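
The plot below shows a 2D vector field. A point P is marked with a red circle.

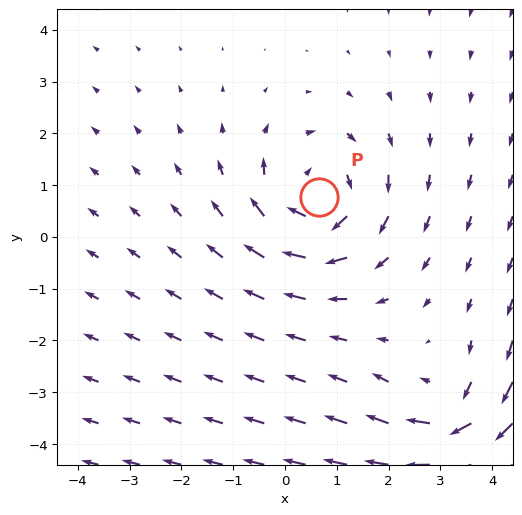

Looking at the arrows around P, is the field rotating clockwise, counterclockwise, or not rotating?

clockwise

Near P at (0.7, 0.8) the arrows circulate clockwise. The curl (z-component) there is about -4; negative curl means clockwise rotation.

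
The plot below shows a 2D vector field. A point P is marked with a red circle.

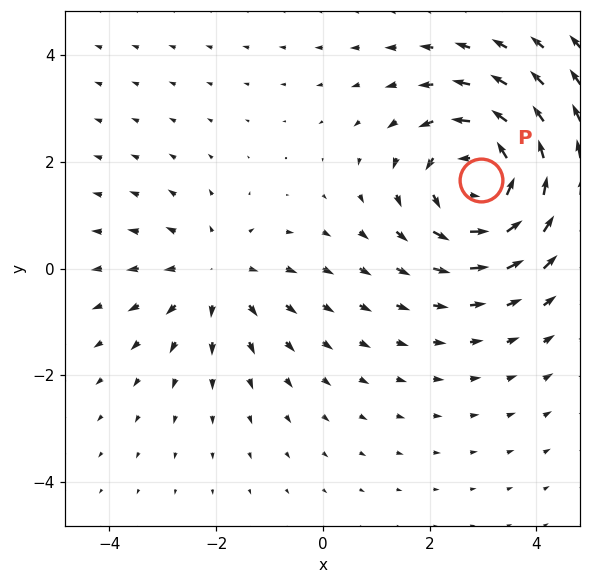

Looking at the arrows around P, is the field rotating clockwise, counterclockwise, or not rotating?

counterclockwise

Near P at (3.0, 1.7) the arrows circulate counterclockwise. The curl (z-component) there is about +4; positive curl means counterclockwise rotation.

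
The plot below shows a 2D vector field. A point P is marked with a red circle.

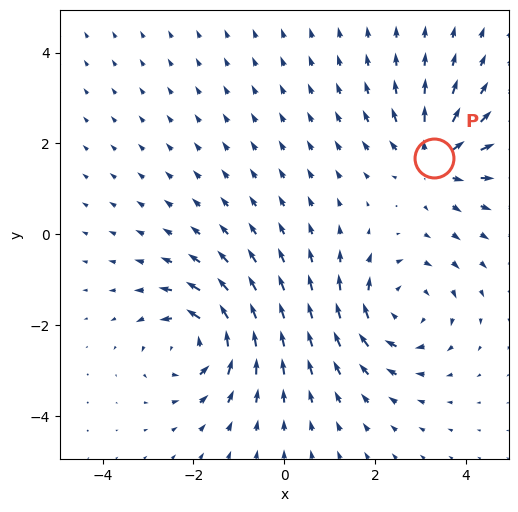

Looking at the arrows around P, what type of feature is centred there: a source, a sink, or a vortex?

source

At P (3.3, 1.7) the arrows spread outward. Divergence about +5, curl ≈0 — positive divergence with near-zero curl is a source.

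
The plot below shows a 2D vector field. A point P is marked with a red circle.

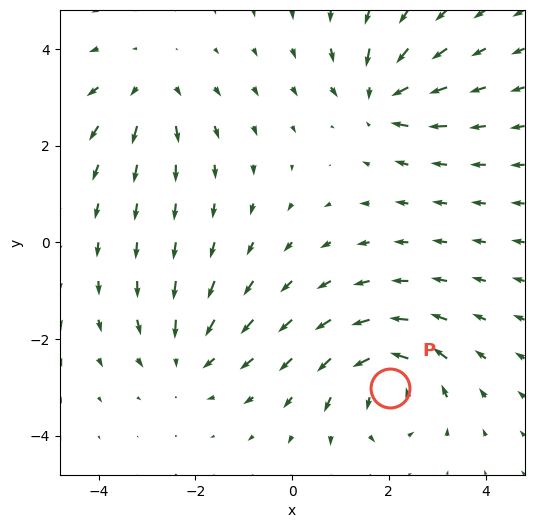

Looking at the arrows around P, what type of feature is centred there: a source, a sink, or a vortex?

vortex

At P (2.0, -3.0) the arrows circulate counterclockwise. Divergence ≈0, curl about +7 — near-zero divergence with nonzero curl is a vortex.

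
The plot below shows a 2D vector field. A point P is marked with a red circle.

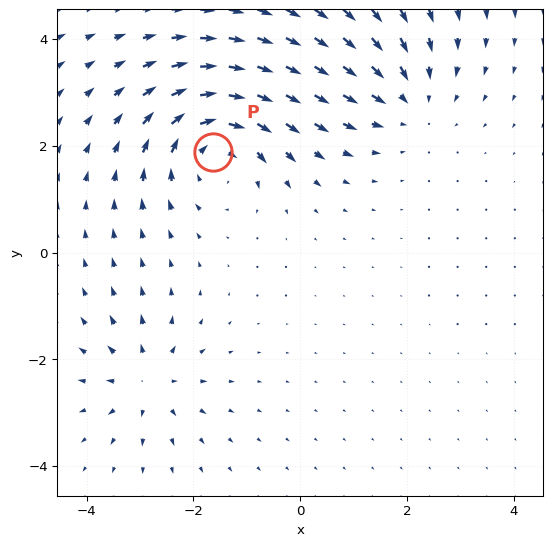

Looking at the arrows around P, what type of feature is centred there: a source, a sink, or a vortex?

At P (-1.6, 1.9) the arrows circulate clockwise. Divergence ≈0, curl about -5 — near-zero divergence with nonzero curl is a vortex.

vortex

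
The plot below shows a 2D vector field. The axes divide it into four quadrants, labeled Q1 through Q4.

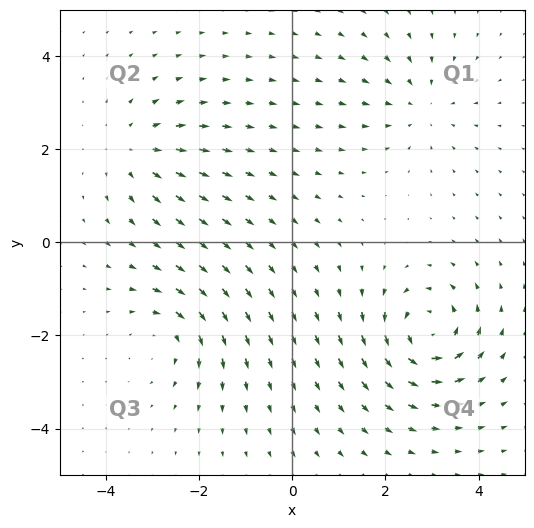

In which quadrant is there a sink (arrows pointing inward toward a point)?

Q1

The sink sits at approximately (2.8, 2.9), which lies in quadrant Q1. The divergence there is about -3, negative as expected for a sink.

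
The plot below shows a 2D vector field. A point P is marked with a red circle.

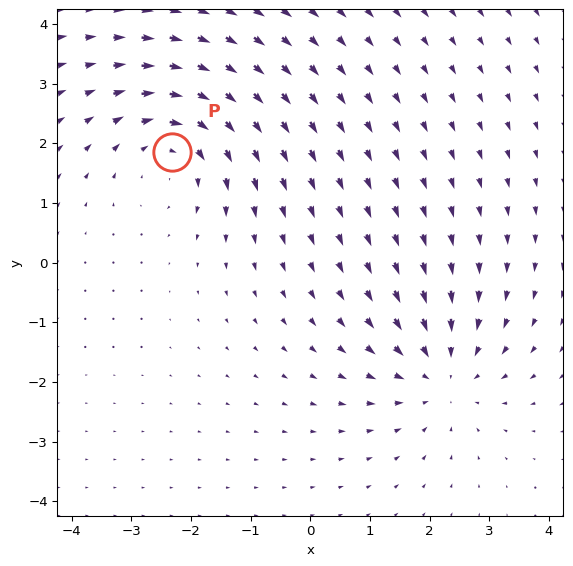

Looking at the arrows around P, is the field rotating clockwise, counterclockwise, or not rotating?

clockwise

Near P at (-2.3, 1.8) the arrows circulate clockwise. The curl (z-component) there is about -3; negative curl means clockwise rotation.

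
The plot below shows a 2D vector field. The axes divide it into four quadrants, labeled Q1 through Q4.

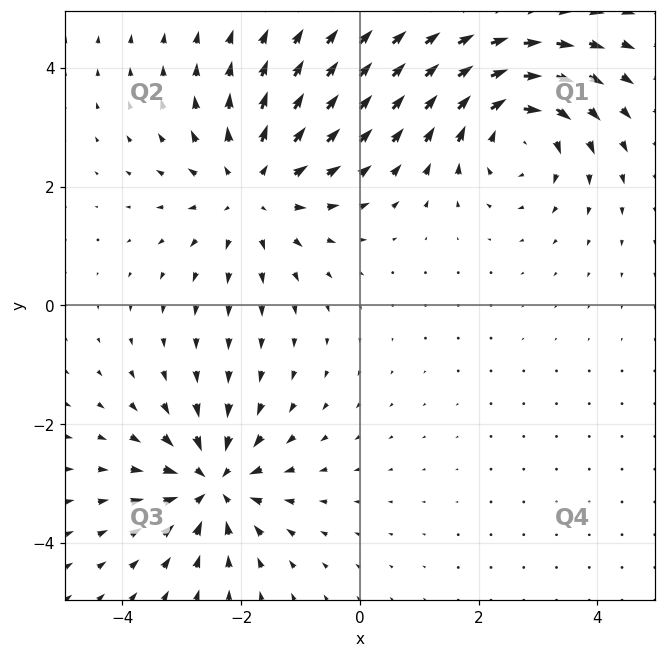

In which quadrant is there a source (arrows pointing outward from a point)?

Q2

The source sits at approximately (-1.8, 2.0), which lies in quadrant Q2. The divergence there is about +4, positive as expected for a source.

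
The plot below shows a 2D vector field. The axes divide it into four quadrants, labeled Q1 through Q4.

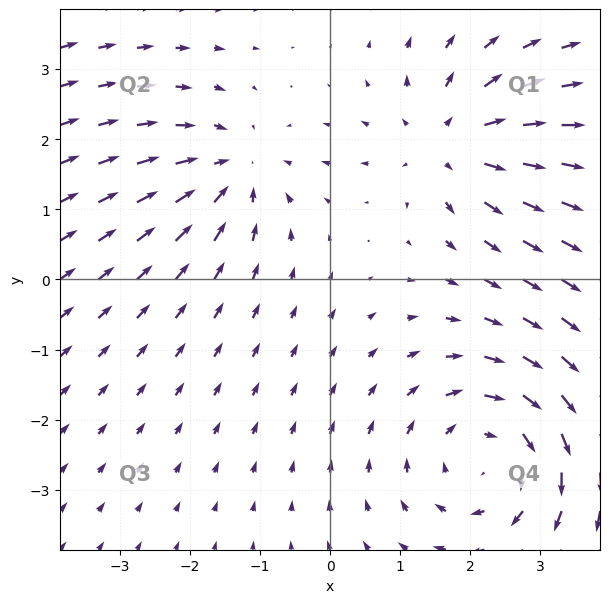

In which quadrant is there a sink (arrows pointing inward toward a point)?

The sink sits at approximately (-1.4, 1.6), which lies in quadrant Q2. The divergence there is about -3, negative as expected for a sink.

Q2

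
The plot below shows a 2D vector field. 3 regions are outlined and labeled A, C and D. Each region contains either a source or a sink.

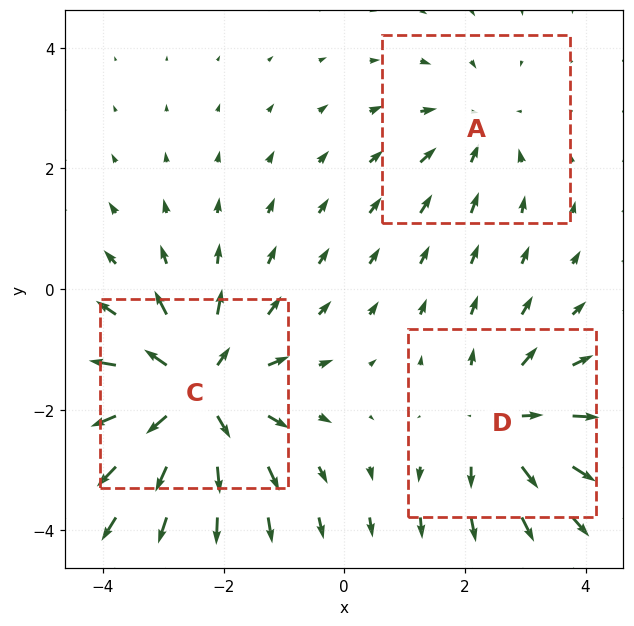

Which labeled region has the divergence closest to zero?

A

Divergence at each region's feature centre — A: about -2, C: about +5, D: about +3. Region A is closest to zero.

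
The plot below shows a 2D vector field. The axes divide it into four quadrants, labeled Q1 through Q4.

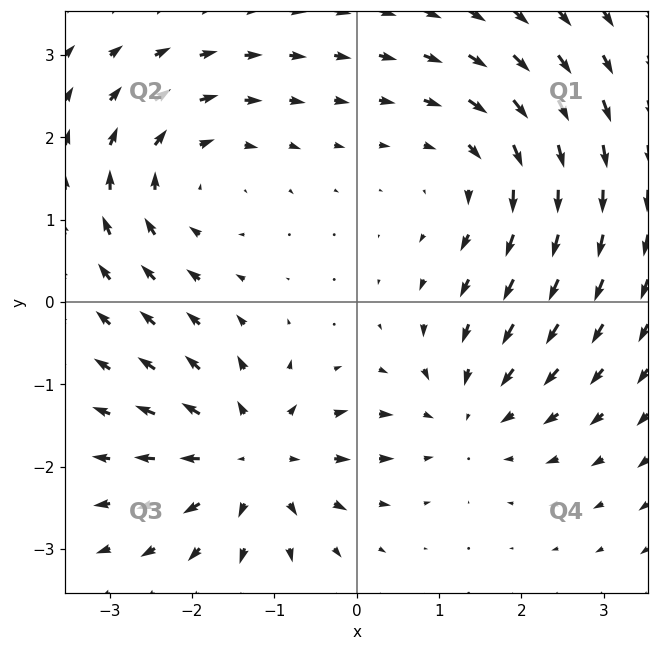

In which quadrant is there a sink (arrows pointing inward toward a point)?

Q4

The sink sits at approximately (1.3, -1.4), which lies in quadrant Q4. The divergence there is about -3, negative as expected for a sink.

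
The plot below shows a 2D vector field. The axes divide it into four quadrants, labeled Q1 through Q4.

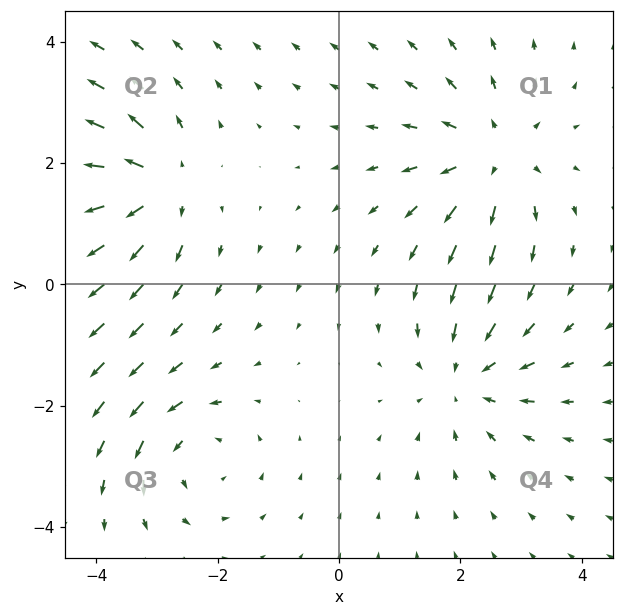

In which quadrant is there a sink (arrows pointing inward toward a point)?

Q4

The sink sits at approximately (2.1, -1.5), which lies in quadrant Q4. The divergence there is about -3, negative as expected for a sink.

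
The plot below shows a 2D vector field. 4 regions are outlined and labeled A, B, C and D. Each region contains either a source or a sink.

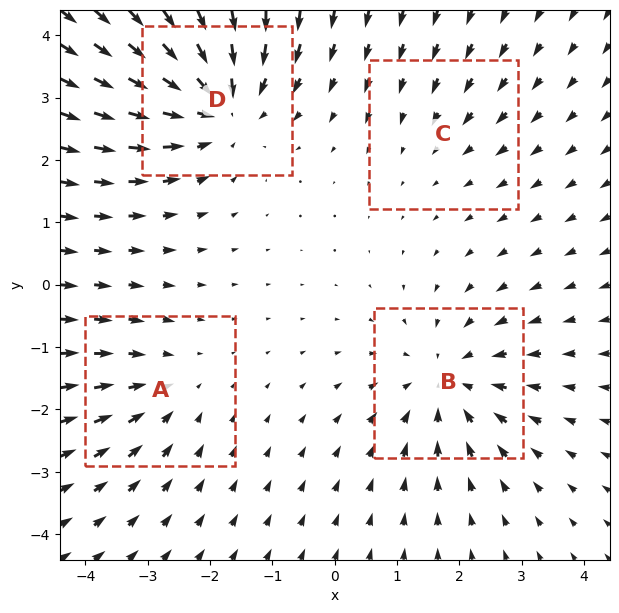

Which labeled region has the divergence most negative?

Divergence at each region's feature centre — A: about -3, B: about -4, C: about -2, D: about -6. Region D is most negative.

D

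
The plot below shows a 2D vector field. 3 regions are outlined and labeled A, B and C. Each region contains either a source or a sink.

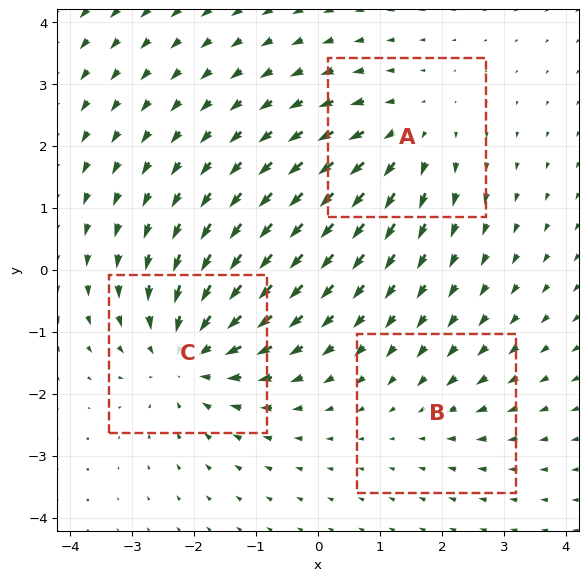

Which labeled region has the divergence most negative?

C

Divergence at each region's feature centre — A: about +3, B: about -2, C: about -4. Region C is most negative.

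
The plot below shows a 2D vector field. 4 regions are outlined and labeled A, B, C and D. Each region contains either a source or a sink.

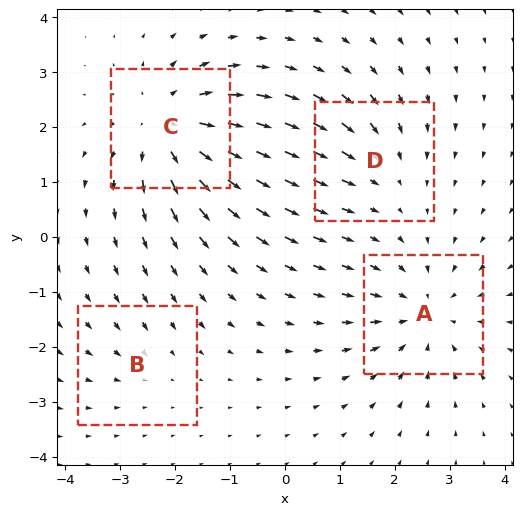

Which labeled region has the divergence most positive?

Divergence at each region's feature centre — A: about -4, B: about -2, C: about +5, D: about -3. Region C is most positive.

C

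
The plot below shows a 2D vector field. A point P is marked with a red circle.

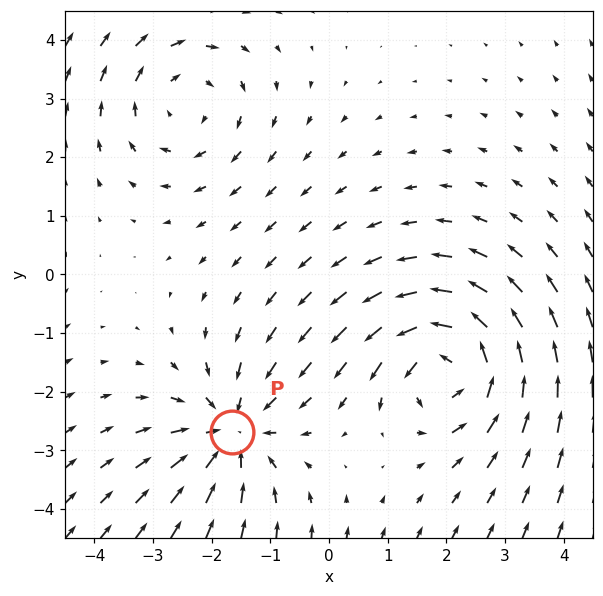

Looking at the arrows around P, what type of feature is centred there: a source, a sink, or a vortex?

At P (-1.7, -2.7) the arrows converge inward. Divergence about -4, curl ≈0 — negative divergence with near-zero curl is a sink.

sink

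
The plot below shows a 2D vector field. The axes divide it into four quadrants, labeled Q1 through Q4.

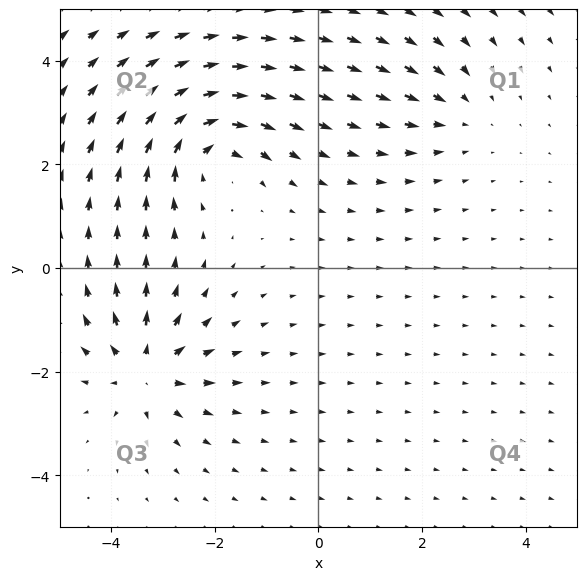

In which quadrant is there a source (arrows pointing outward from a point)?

Q3

The source sits at approximately (-3.3, -2.0), which lies in quadrant Q3. The divergence there is about +5, positive as expected for a source.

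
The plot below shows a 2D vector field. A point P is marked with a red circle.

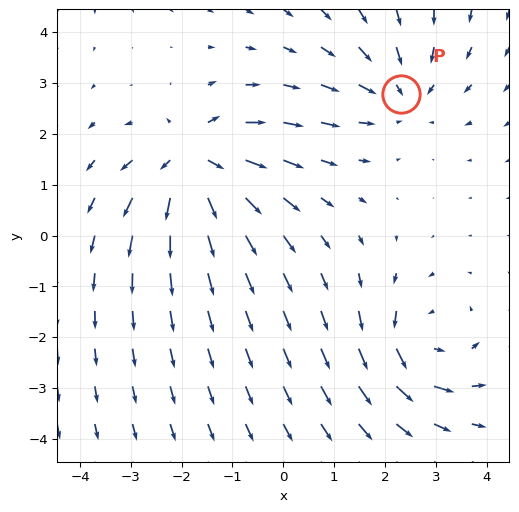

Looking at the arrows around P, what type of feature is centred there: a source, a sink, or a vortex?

sink

At P (2.3, 2.8) the arrows converge inward. Divergence about -3, curl ≈0 — negative divergence with near-zero curl is a sink.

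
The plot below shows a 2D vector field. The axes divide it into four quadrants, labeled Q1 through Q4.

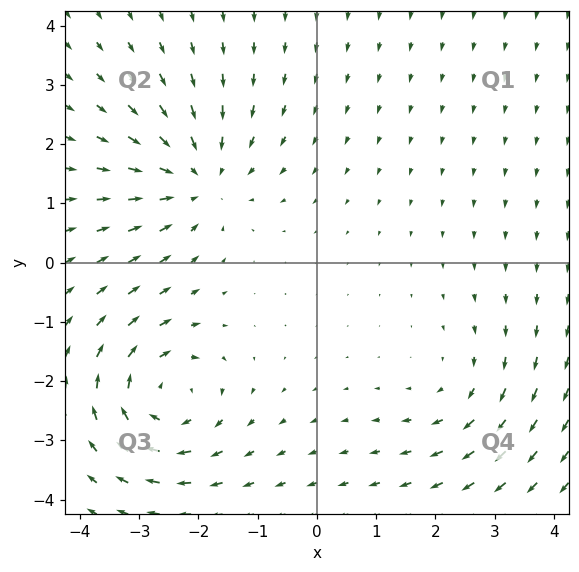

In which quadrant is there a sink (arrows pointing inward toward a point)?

The sink sits at approximately (-2.0, 1.4), which lies in quadrant Q2. The divergence there is about -3, negative as expected for a sink.

Q2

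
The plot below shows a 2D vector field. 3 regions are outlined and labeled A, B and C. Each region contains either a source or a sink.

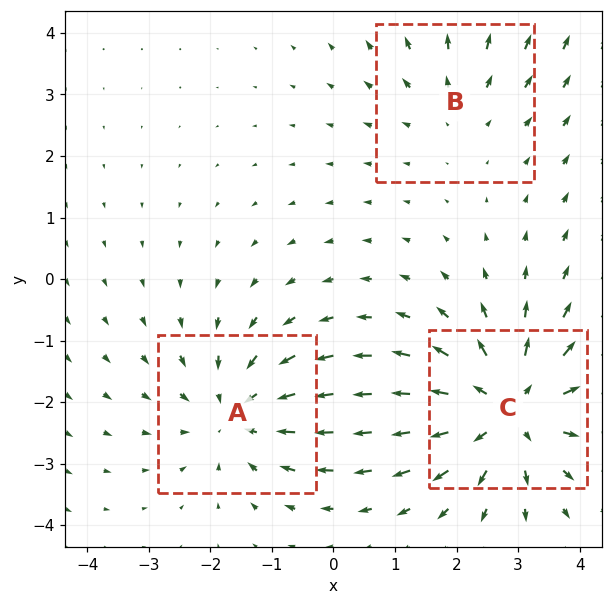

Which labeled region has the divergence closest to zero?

Divergence at each region's feature centre — A: about -3, B: about +2, C: about +4. Region B is closest to zero.

B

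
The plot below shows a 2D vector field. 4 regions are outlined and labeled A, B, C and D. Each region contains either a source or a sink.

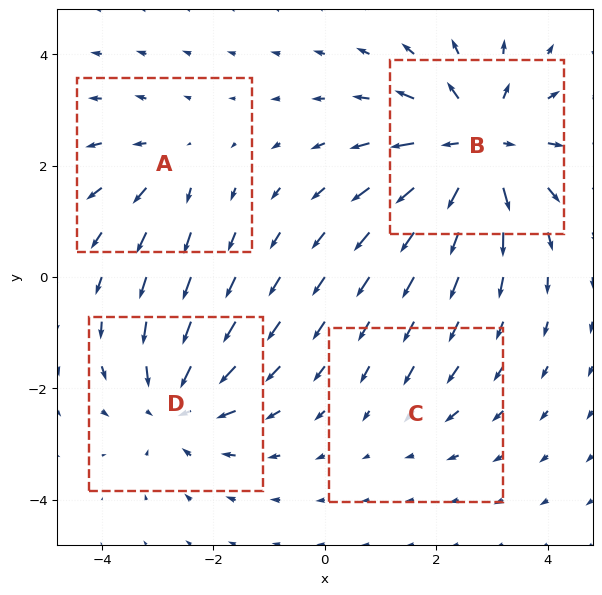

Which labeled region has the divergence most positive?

Divergence at each region's feature centre — A: about +3, B: about +7, C: about -2, D: about -5. Region B is most positive.

B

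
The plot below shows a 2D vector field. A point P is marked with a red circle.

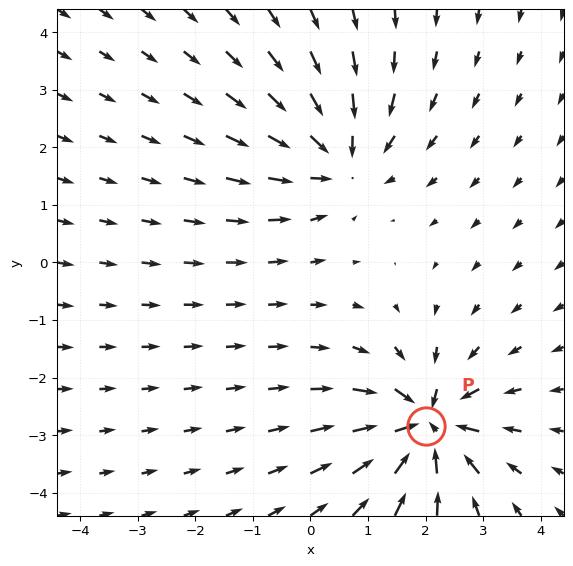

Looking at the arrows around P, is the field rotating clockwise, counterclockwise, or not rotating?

Near P at (2.0, -2.8) the arrows show no circulation. The curl there is ≈0.

not rotating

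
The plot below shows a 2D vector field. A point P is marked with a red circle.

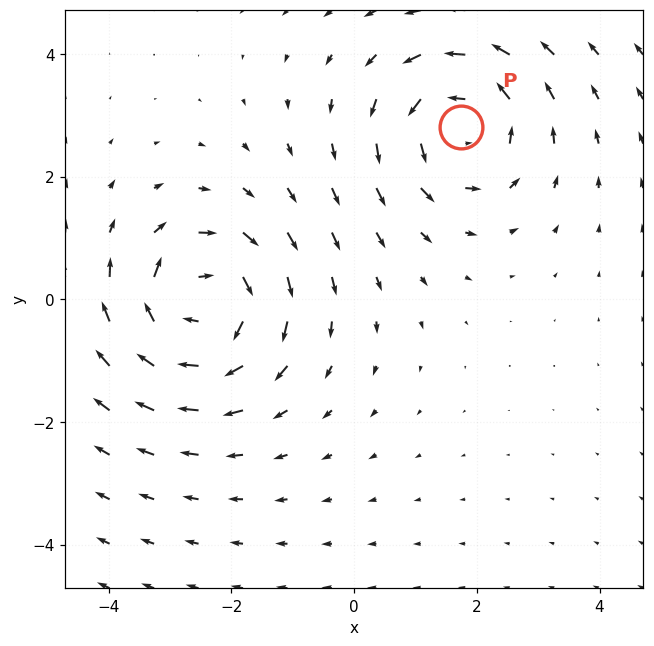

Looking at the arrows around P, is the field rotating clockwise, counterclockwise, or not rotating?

Near P at (1.7, 2.8) the arrows circulate counterclockwise. The curl (z-component) there is about +3; positive curl means counterclockwise rotation.

counterclockwise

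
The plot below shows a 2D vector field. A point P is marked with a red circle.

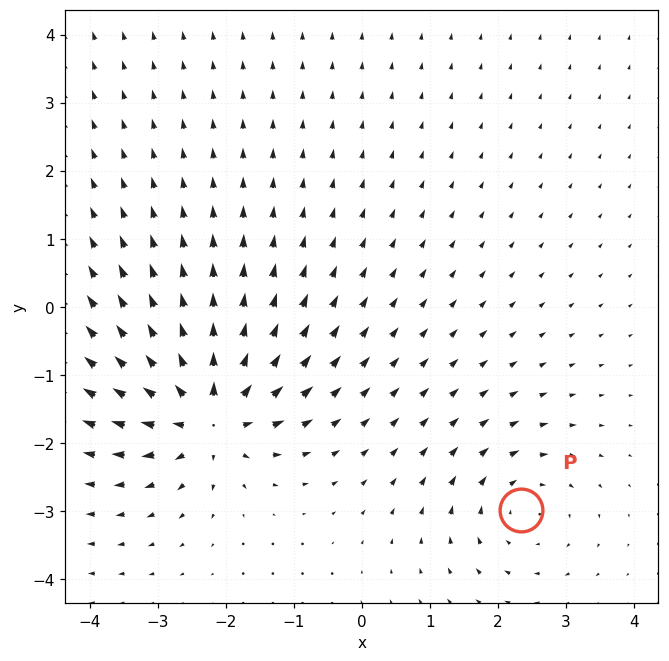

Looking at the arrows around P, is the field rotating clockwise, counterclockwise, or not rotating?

clockwise

Near P at (2.3, -3.0) the arrows circulate clockwise. The curl (z-component) there is about -3; negative curl means clockwise rotation.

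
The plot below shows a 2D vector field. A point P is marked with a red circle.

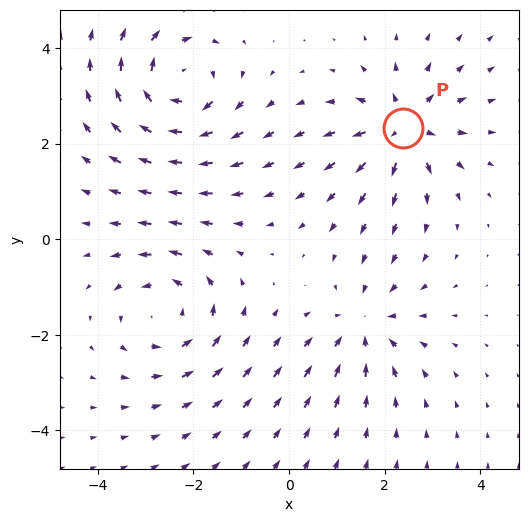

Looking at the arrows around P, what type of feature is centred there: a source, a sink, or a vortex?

source

At P (2.4, 2.3) the arrows spread outward. Divergence about +5, curl ≈0 — positive divergence with near-zero curl is a source.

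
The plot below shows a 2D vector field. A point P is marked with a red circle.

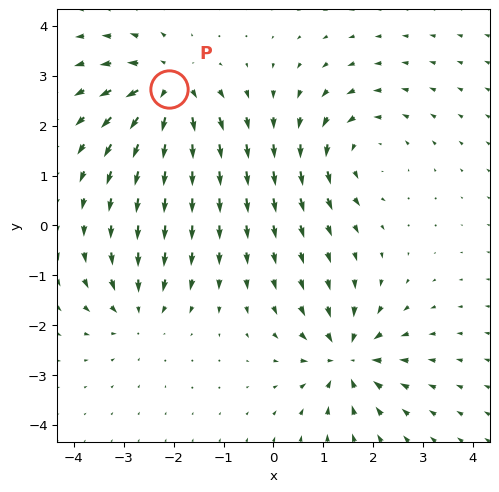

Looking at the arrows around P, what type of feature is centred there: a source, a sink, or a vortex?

At P (-2.1, 2.7) the arrows spread outward. Divergence about +6, curl ≈0 — positive divergence with near-zero curl is a source.

source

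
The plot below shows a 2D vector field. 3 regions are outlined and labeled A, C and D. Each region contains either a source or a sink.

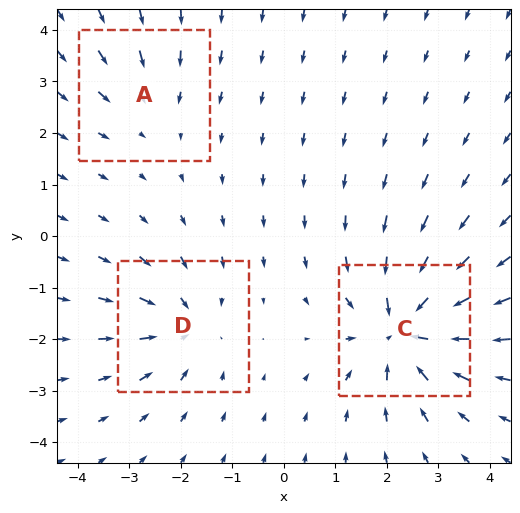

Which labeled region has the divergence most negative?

C

Divergence at each region's feature centre — A: about -2, C: about -6, D: about -3. Region C is most negative.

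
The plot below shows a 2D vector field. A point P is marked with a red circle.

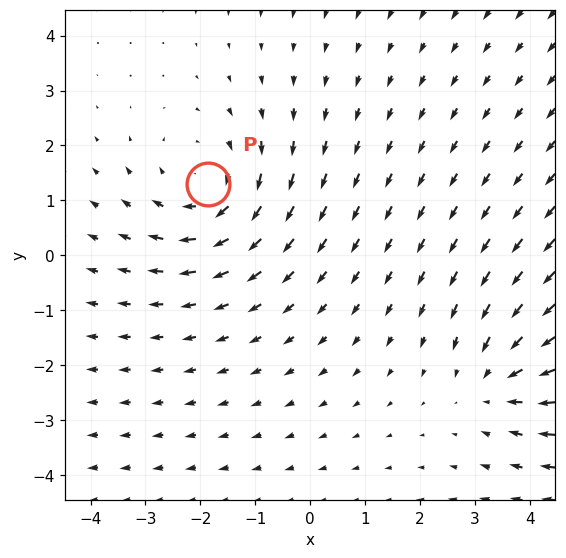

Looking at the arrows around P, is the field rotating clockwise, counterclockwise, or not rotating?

clockwise

Near P at (-1.9, 1.3) the arrows circulate clockwise. The curl (z-component) there is about -3; negative curl means clockwise rotation.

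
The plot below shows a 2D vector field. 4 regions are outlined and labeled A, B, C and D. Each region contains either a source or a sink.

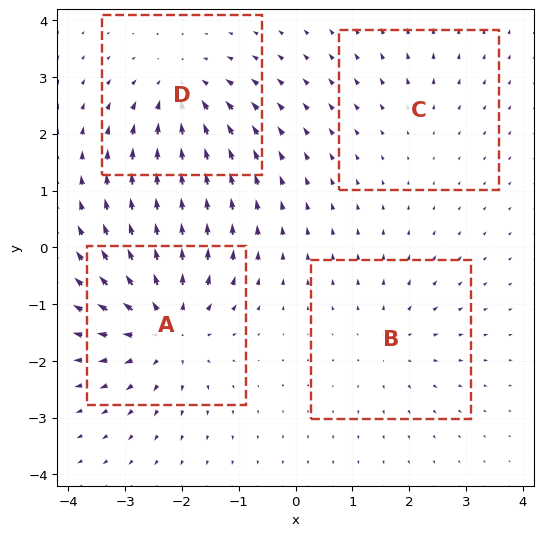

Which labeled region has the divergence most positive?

Divergence at each region's feature centre — A: about +6, B: about +3, C: about +2, D: about -5. Region A is most positive.

A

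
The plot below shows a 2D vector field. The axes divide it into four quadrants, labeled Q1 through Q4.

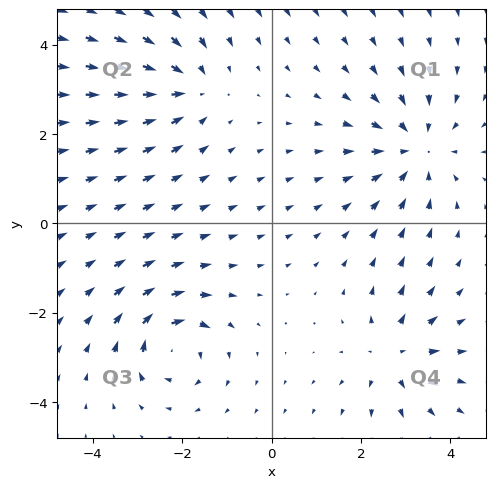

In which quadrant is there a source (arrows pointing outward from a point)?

The source sits at approximately (2.7, -2.9), which lies in quadrant Q4. The divergence there is about +4, positive as expected for a source.

Q4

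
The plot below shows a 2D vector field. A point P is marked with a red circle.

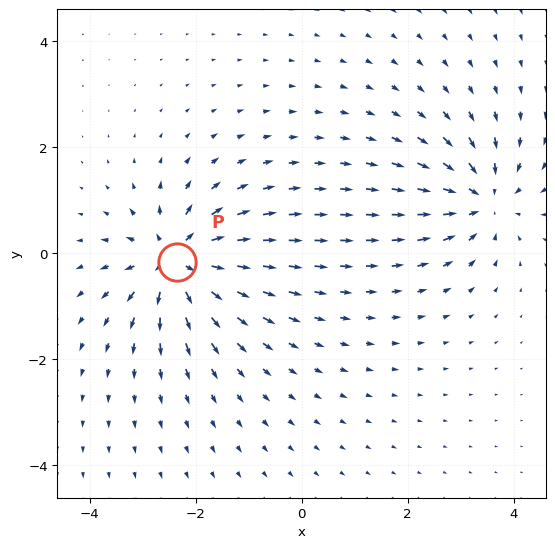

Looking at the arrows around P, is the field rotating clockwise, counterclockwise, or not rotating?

Near P at (-2.4, -0.2) the arrows show no circulation. The curl there is ≈0.

not rotating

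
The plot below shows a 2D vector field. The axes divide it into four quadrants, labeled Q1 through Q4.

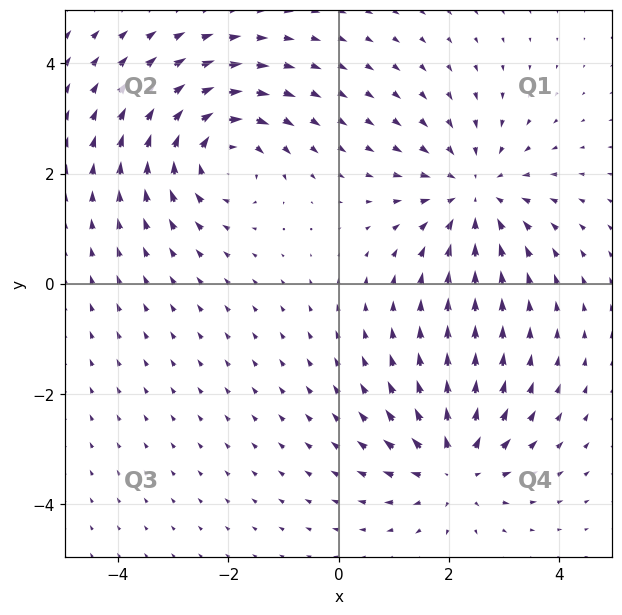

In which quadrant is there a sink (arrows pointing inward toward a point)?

The sink sits at approximately (2.5, 1.6), which lies in quadrant Q1. The divergence there is about -3, negative as expected for a sink.

Q1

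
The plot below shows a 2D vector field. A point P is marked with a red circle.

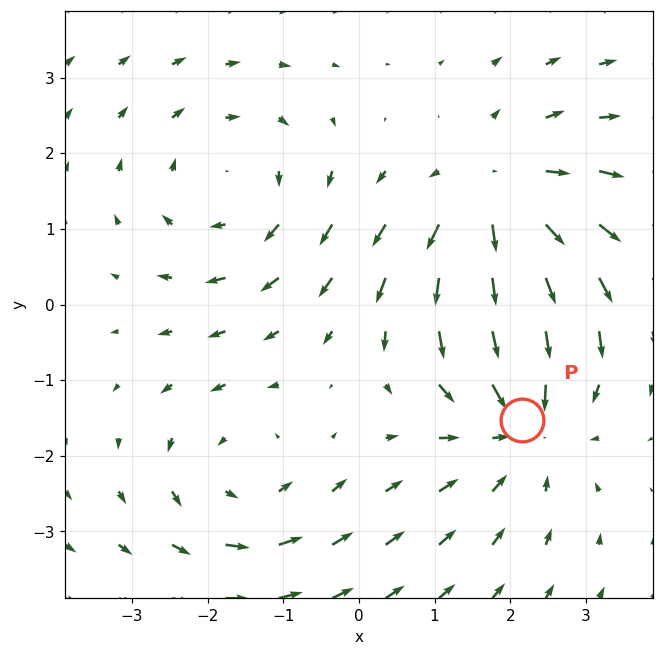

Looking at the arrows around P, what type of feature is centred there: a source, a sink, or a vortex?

At P (2.2, -1.5) the arrows converge inward. Divergence about -4, curl ≈0 — negative divergence with near-zero curl is a sink.

sink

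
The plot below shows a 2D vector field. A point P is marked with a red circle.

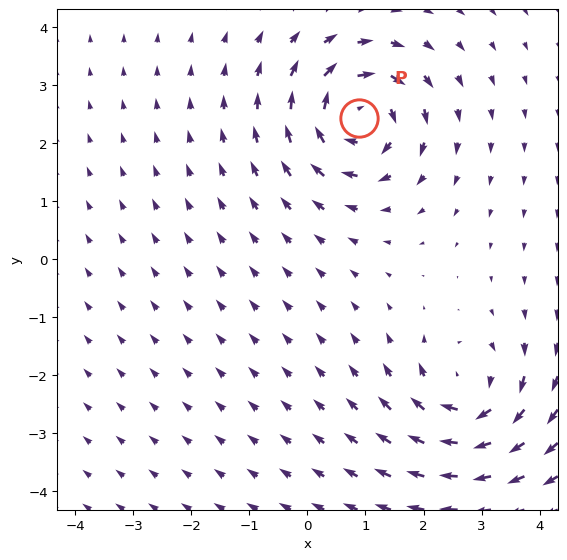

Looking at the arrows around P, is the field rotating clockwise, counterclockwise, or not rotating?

clockwise

Near P at (0.9, 2.4) the arrows circulate clockwise. The curl (z-component) there is about -6; negative curl means clockwise rotation.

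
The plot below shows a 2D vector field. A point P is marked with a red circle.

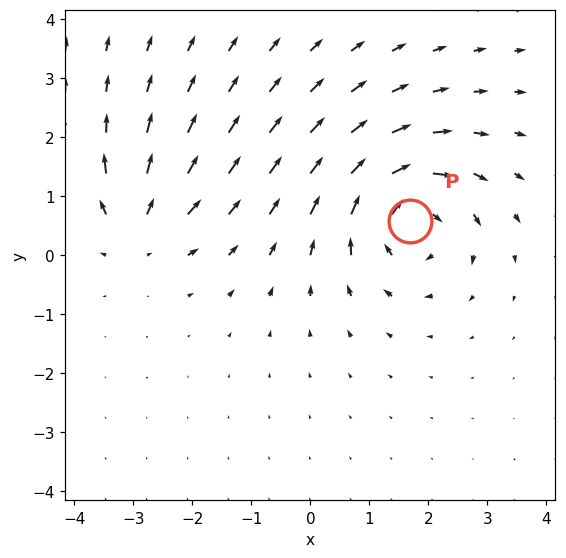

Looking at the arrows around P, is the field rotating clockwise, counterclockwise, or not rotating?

Near P at (1.7, 0.6) the arrows circulate clockwise. The curl (z-component) there is about -4; negative curl means clockwise rotation.

clockwise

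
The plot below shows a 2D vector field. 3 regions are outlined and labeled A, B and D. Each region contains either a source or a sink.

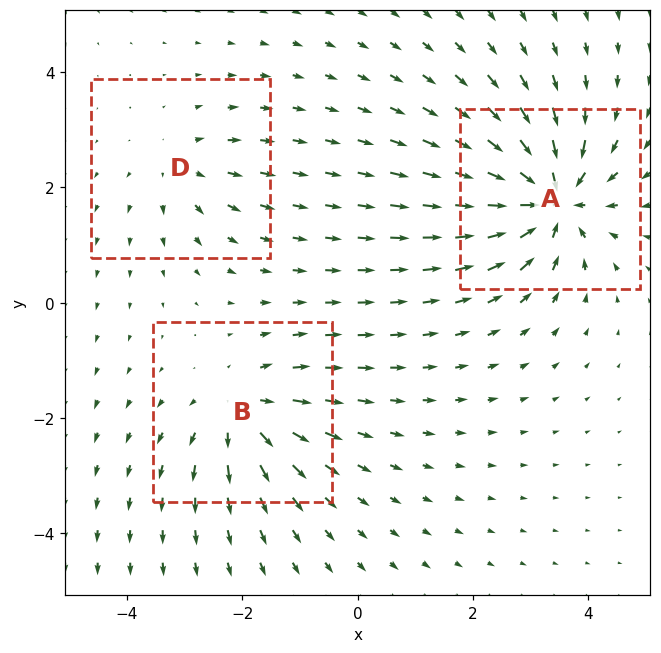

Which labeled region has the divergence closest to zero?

Divergence at each region's feature centre — A: about -6, B: about +4, D: about +2. Region D is closest to zero.

D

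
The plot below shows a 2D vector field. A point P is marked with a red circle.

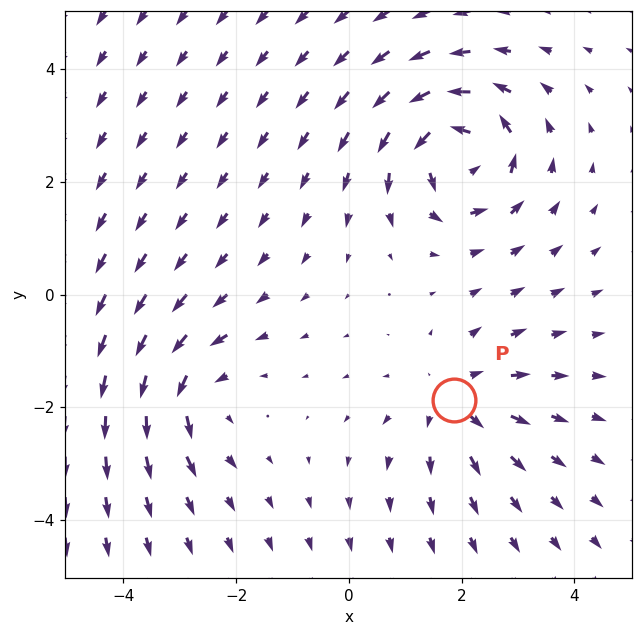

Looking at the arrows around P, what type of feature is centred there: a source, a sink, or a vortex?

source

At P (1.9, -1.9) the arrows spread outward. Divergence about +3, curl ≈0 — positive divergence with near-zero curl is a source.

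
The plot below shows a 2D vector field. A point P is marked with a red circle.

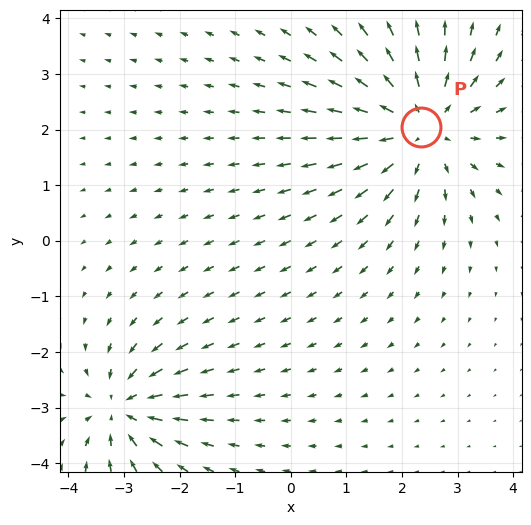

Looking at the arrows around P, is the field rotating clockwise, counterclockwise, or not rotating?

Near P at (2.3, 2.0) the arrows show no circulation. The curl there is ≈0.

not rotating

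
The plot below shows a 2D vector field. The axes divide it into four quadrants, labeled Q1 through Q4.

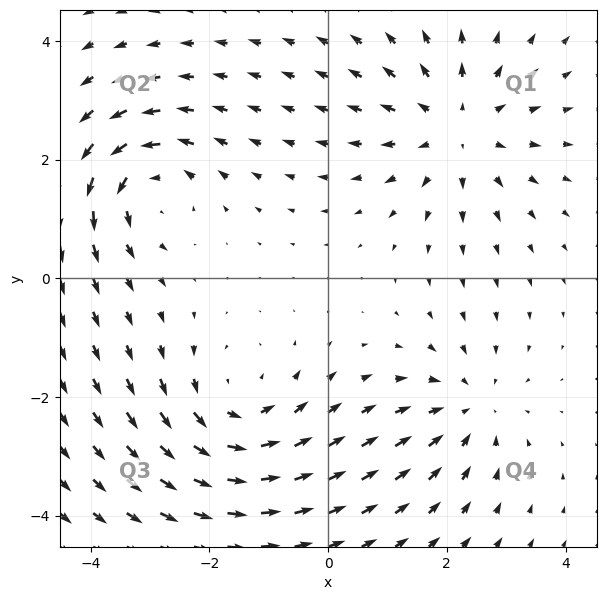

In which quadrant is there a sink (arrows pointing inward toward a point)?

The sink sits at approximately (2.4, -2.2), which lies in quadrant Q4. The divergence there is about -3, negative as expected for a sink.

Q4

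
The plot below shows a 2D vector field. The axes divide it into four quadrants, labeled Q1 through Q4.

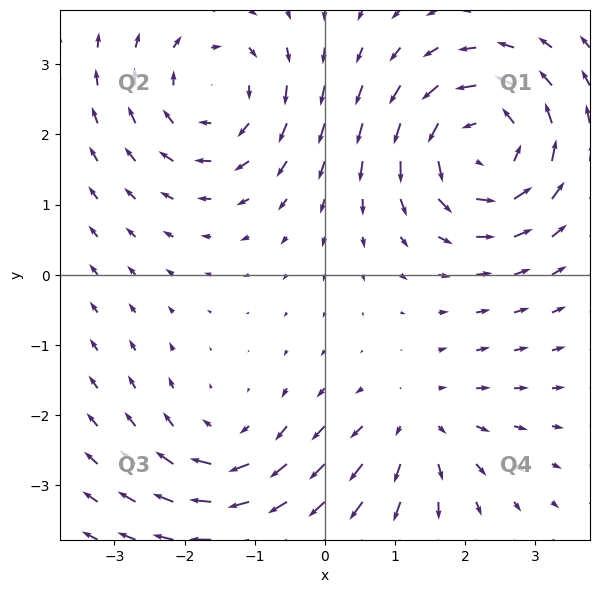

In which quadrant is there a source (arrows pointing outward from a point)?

Q4

The source sits at approximately (1.3, -2.2), which lies in quadrant Q4. The divergence there is about +3, positive as expected for a source.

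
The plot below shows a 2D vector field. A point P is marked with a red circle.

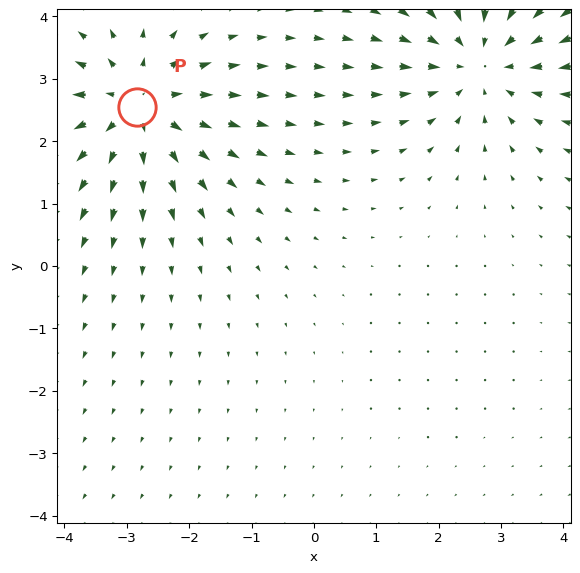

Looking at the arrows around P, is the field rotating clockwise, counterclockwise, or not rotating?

not rotating

Near P at (-2.8, 2.5) the arrows show no circulation. The curl there is ≈0.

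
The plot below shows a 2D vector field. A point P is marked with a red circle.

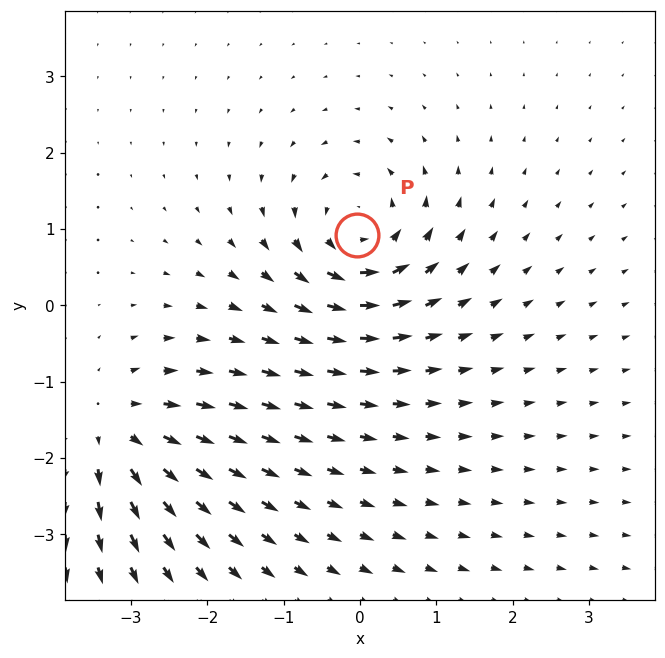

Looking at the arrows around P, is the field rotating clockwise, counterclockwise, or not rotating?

Near P at (-0.0, 0.9) the arrows circulate counterclockwise. The curl (z-component) there is about +6; positive curl means counterclockwise rotation.

counterclockwise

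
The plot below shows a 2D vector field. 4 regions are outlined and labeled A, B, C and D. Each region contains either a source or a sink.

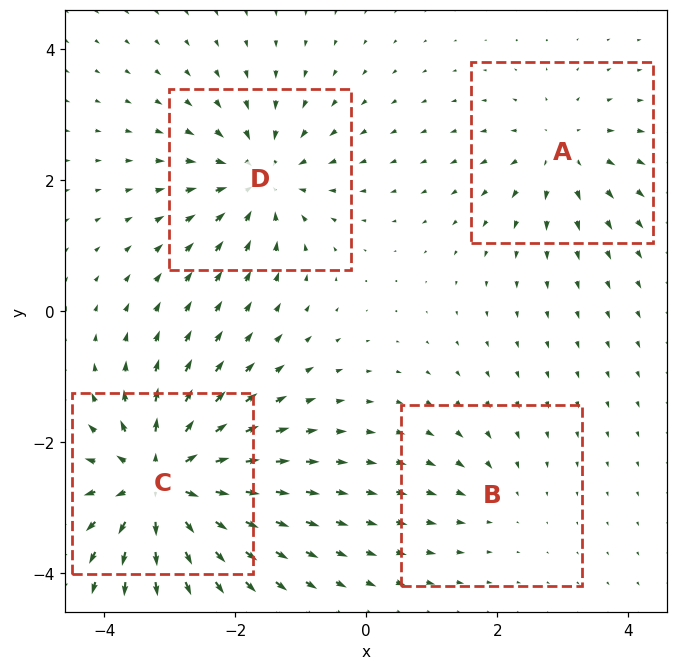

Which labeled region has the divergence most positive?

Divergence at each region's feature centre — A: about +4, B: about -2, C: about +8, D: about -5. Region C is most positive.

C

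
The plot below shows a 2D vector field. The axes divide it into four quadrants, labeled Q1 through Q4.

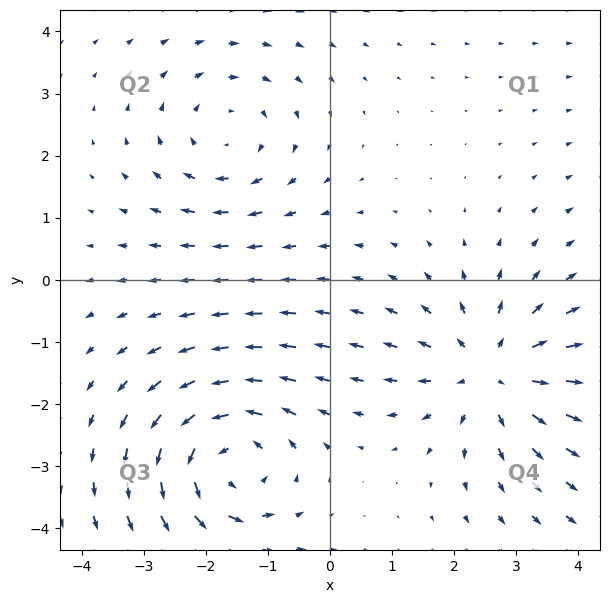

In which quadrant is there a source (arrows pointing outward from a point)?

The source sits at approximately (2.6, -1.5), which lies in quadrant Q4. The divergence there is about +4, positive as expected for a source.

Q4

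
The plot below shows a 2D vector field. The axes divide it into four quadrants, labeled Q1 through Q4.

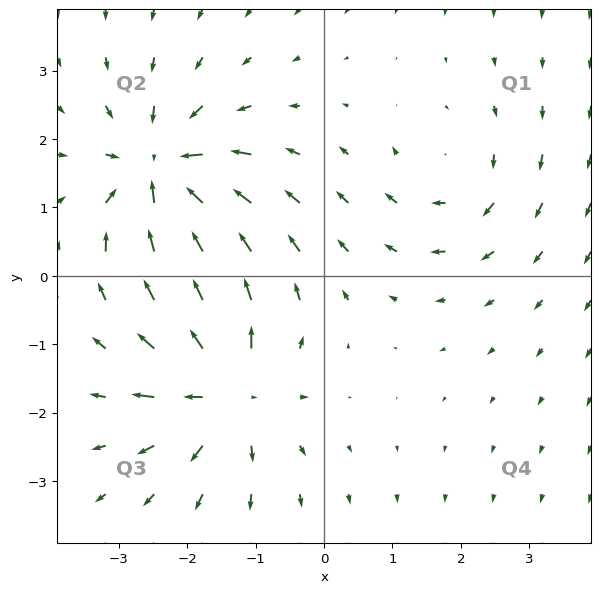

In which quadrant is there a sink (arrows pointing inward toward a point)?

The sink sits at approximately (-2.4, 1.5), which lies in quadrant Q2. The divergence there is about -6, negative as expected for a sink.

Q2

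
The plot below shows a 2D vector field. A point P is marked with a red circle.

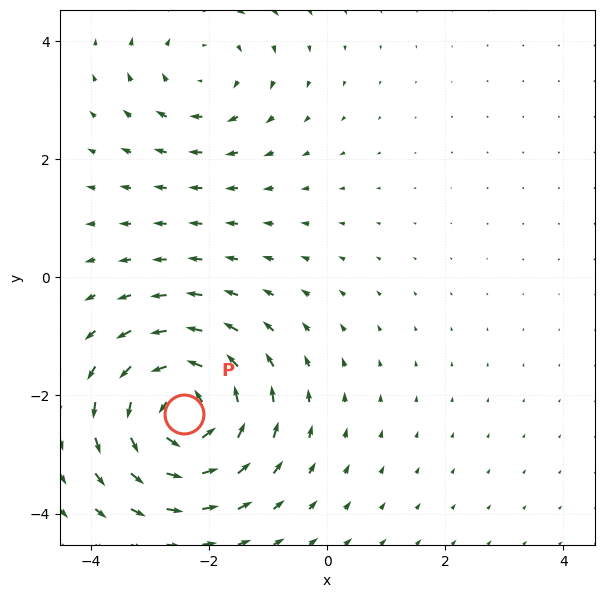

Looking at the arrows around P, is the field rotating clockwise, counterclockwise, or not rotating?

Near P at (-2.4, -2.3) the arrows circulate counterclockwise. The curl (z-component) there is about +5; positive curl means counterclockwise rotation.

counterclockwise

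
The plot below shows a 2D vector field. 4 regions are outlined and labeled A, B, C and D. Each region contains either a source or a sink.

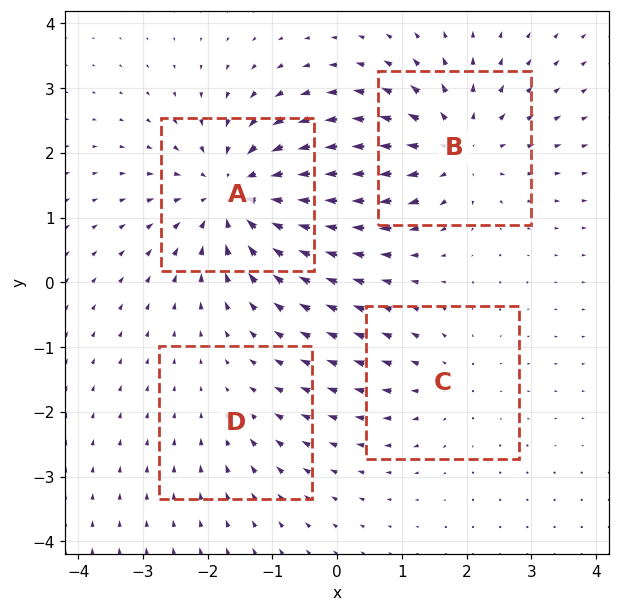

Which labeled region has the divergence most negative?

A

Divergence at each region's feature centre — A: about -7, B: about +5, C: about +3, D: about -2. Region A is most negative.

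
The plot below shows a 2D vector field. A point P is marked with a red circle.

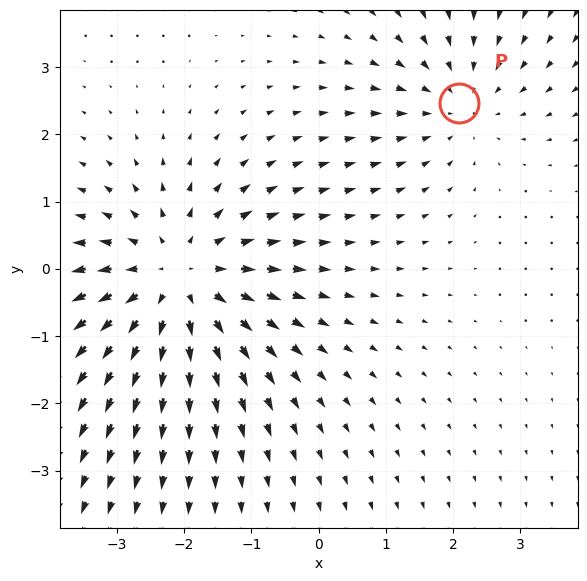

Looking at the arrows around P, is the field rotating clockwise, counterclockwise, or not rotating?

not rotating

Near P at (2.1, 2.5) the arrows show no circulation. The curl there is ≈0.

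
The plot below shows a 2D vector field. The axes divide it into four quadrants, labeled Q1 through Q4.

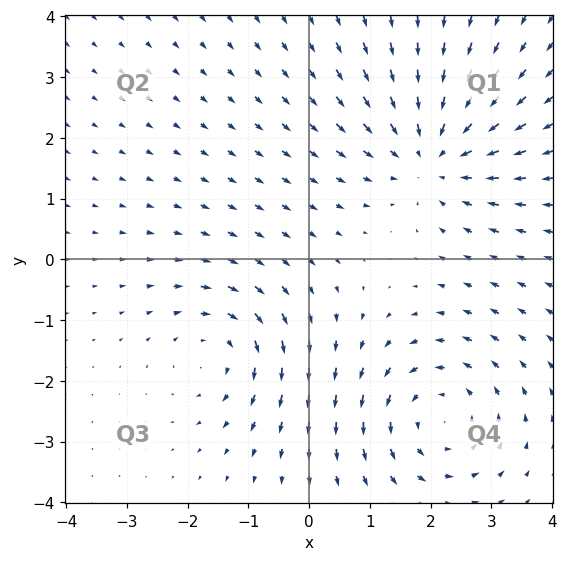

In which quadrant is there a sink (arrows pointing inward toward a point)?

Q1

The sink sits at approximately (2.0, 1.7), which lies in quadrant Q1. The divergence there is about -3, negative as expected for a sink.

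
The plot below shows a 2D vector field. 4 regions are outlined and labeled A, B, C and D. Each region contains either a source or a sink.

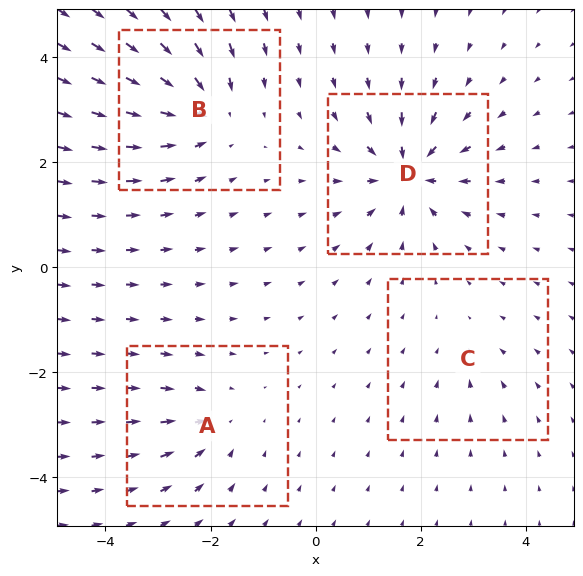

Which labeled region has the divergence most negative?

D

Divergence at each region's feature centre — A: about -4, B: about -6, C: about -2, D: about -8. Region D is most negative.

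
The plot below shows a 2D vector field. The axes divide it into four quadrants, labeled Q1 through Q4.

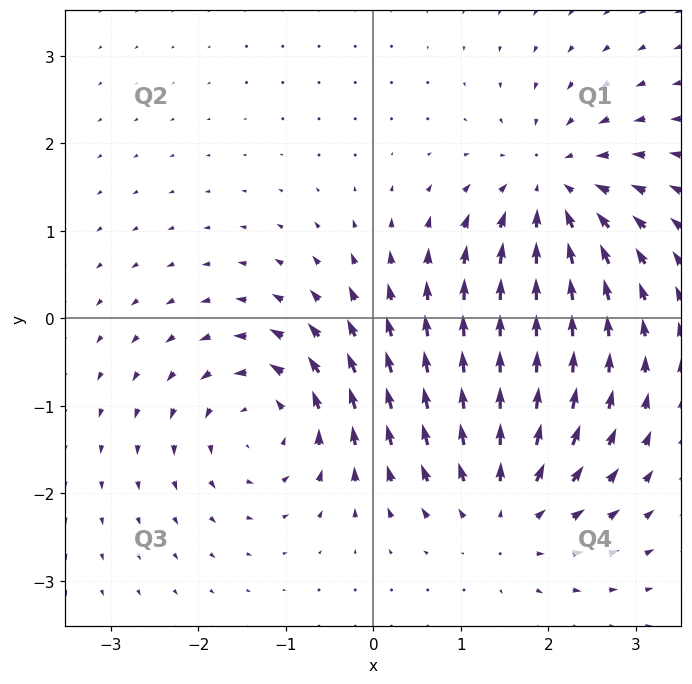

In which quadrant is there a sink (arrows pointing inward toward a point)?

The sink sits at approximately (2.1, 1.4), which lies in quadrant Q1. The divergence there is about -6, negative as expected for a sink.

Q1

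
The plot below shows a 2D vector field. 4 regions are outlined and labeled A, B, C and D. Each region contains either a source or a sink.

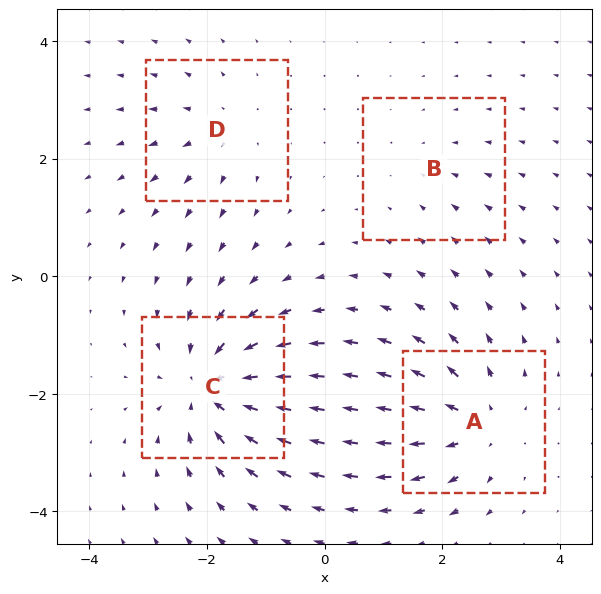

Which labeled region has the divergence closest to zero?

B

Divergence at each region's feature centre — A: about +6, B: about -2, C: about -7, D: about +4. Region B is closest to zero.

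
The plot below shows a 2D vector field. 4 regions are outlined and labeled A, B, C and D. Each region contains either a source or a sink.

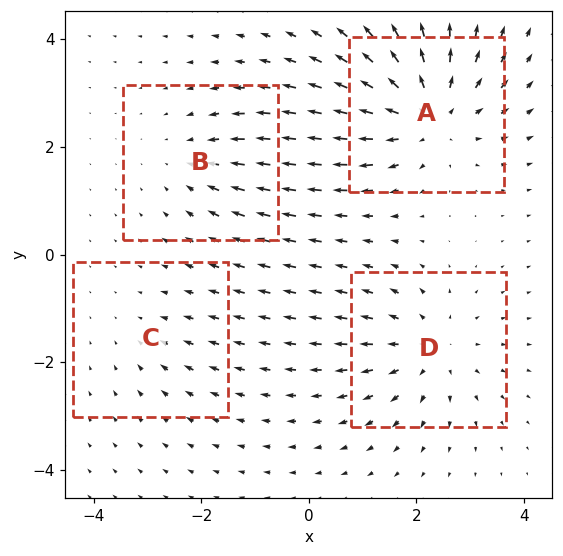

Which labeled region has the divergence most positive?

A

Divergence at each region's feature centre — A: about +6, B: about -3, C: about -2, D: about +4. Region A is most positive.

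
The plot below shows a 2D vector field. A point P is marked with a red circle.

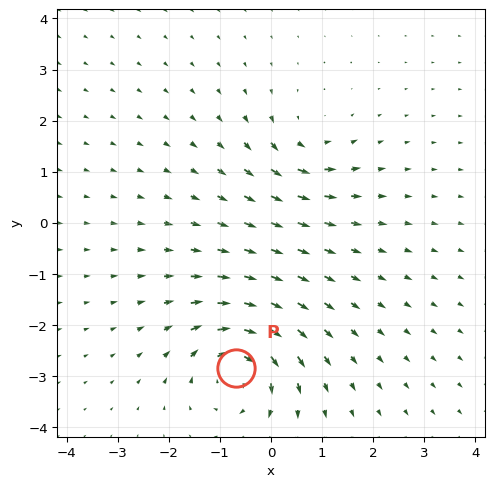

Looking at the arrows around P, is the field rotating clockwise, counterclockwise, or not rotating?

clockwise

Near P at (-0.7, -2.8) the arrows circulate clockwise. The curl (z-component) there is about -7; negative curl means clockwise rotation.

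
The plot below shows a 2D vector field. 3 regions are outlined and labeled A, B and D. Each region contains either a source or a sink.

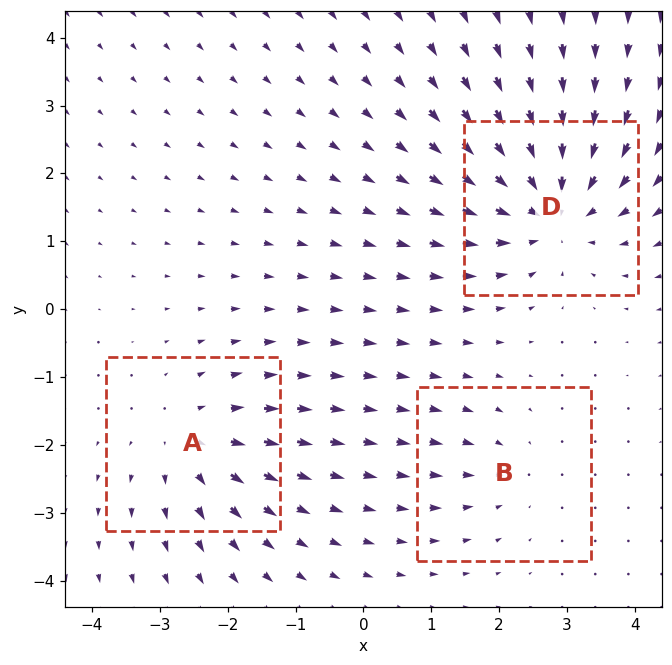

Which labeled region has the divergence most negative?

Divergence at each region's feature centre — A: about +3, B: about -2, D: about -5. Region D is most negative.

D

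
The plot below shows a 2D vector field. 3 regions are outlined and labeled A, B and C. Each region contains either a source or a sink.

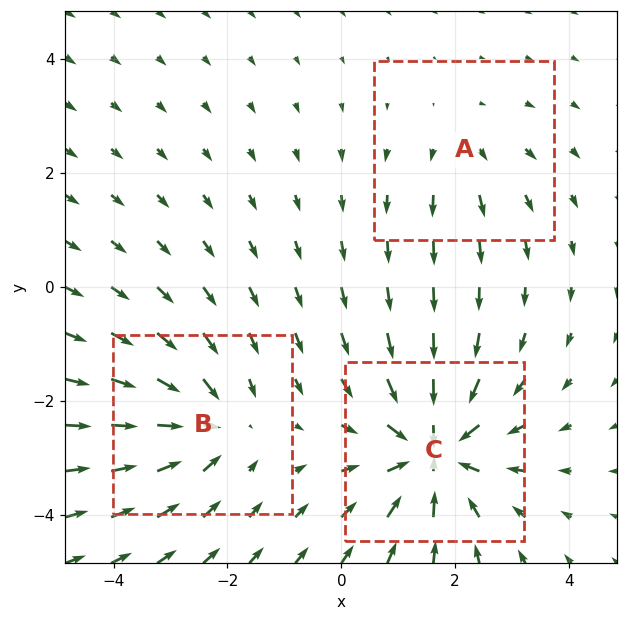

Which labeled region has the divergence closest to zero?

Divergence at each region's feature centre — A: about +2, B: about -3, C: about -5. Region A is closest to zero.

A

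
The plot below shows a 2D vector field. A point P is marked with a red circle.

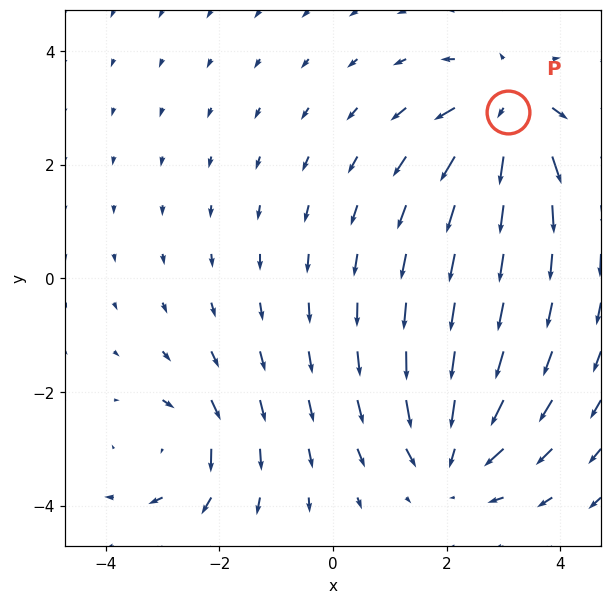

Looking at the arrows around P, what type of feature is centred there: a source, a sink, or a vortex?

At P (3.1, 2.9) the arrows spread outward. Divergence about +6, curl ≈0 — positive divergence with near-zero curl is a source.

source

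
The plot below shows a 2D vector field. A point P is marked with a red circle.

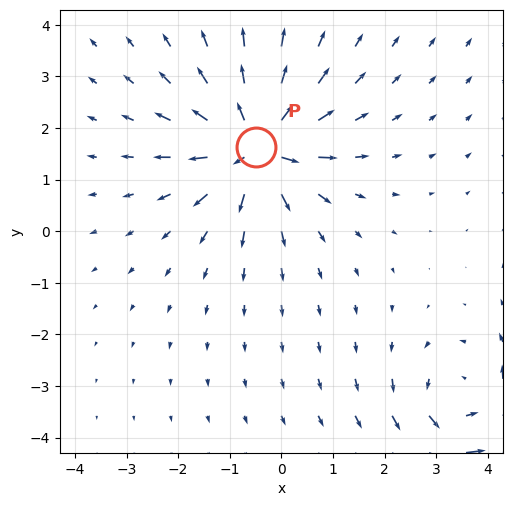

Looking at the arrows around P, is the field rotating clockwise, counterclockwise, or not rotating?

not rotating

Near P at (-0.5, 1.6) the arrows show no circulation. The curl there is ≈0.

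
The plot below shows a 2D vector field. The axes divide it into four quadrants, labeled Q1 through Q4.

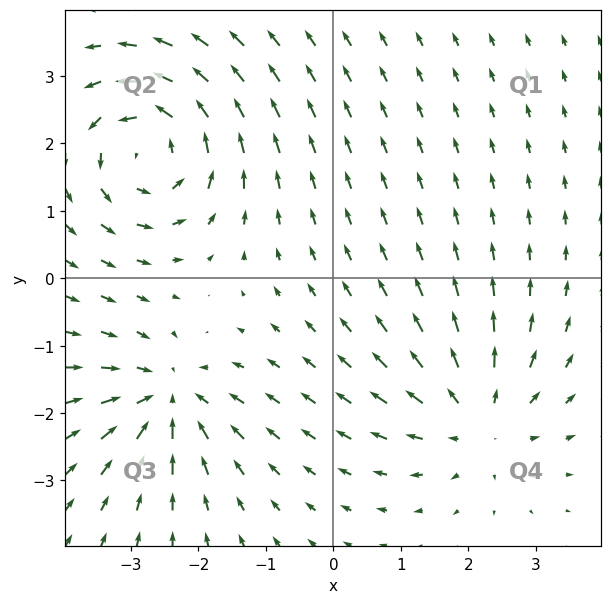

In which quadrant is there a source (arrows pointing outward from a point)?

Q4

The source sits at approximately (2.1, -2.1), which lies in quadrant Q4. The divergence there is about +3, positive as expected for a source.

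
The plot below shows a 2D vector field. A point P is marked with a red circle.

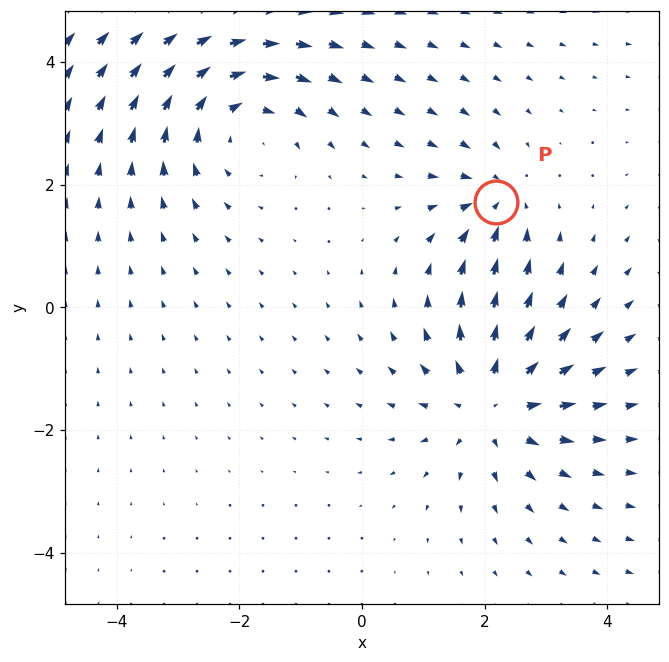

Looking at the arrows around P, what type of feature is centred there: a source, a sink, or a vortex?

At P (2.2, 1.7) the arrows converge inward. Divergence about -4, curl ≈0 — negative divergence with near-zero curl is a sink.

sink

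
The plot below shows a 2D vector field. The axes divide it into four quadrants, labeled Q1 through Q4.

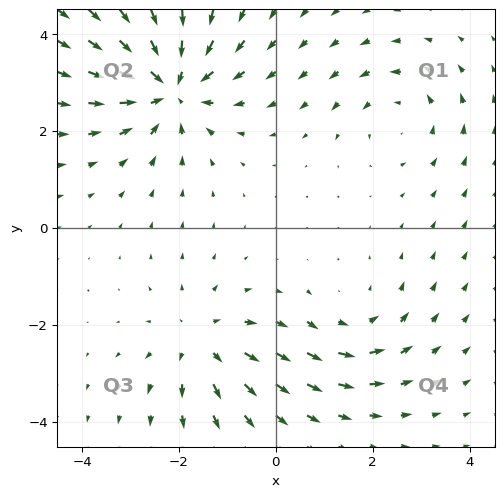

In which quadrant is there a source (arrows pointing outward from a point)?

The source sits at approximately (-1.5, -2.4), which lies in quadrant Q3. The divergence there is about +3, positive as expected for a source.

Q3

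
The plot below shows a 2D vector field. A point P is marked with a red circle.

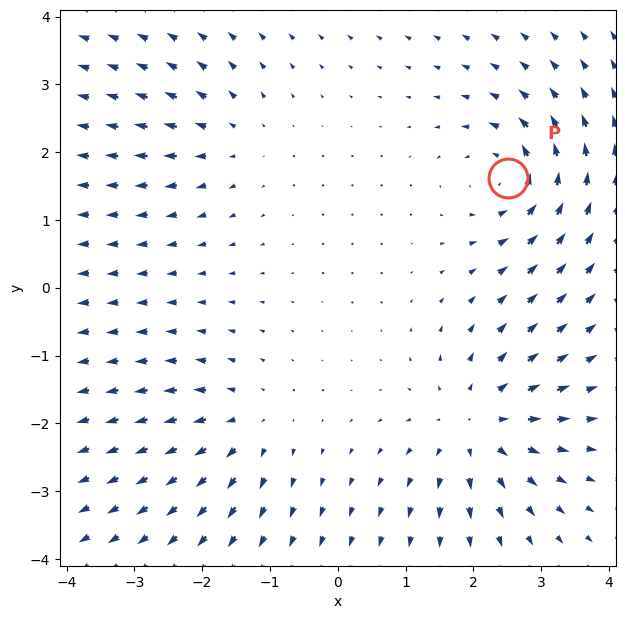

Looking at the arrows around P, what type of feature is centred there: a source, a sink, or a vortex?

vortex

At P (2.5, 1.6) the arrows circulate counterclockwise. Divergence ≈0, curl about +6 — near-zero divergence with nonzero curl is a vortex.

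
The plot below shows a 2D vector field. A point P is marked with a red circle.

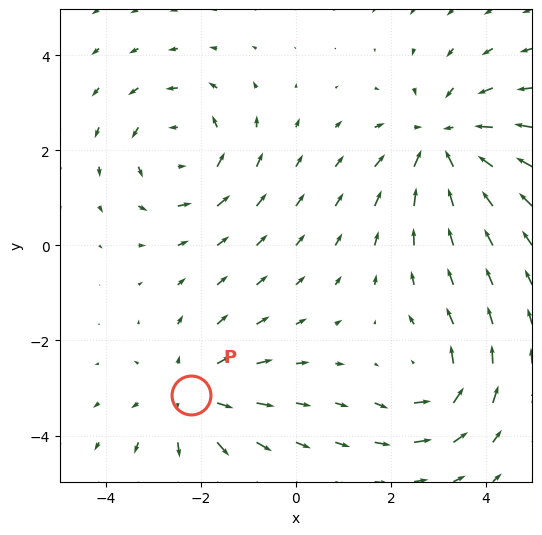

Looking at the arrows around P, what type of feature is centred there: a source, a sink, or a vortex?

At P (-2.2, -3.2) the arrows spread outward. Divergence about +3, curl ≈0 — positive divergence with near-zero curl is a source.

source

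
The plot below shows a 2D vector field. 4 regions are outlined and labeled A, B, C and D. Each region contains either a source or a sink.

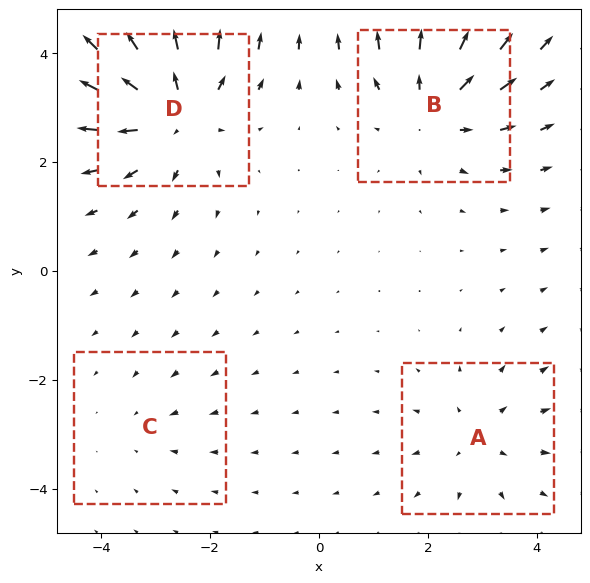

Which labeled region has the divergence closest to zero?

Divergence at each region's feature centre — A: about +3, B: about +5, C: about -2, D: about +6. Region C is closest to zero.

C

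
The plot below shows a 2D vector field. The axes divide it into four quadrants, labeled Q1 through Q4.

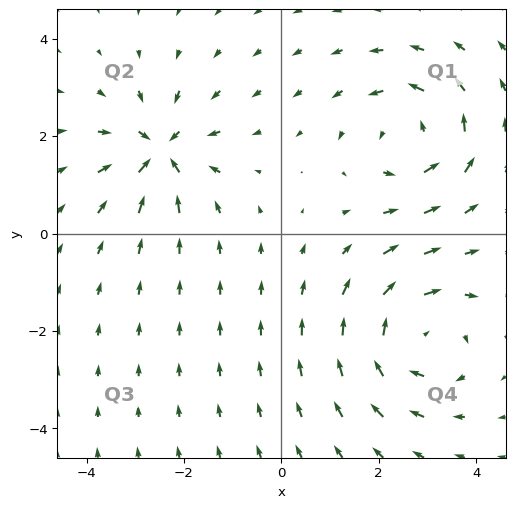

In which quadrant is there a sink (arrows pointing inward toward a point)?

Q2

The sink sits at approximately (-2.5, 1.7), which lies in quadrant Q2. The divergence there is about -4, negative as expected for a sink.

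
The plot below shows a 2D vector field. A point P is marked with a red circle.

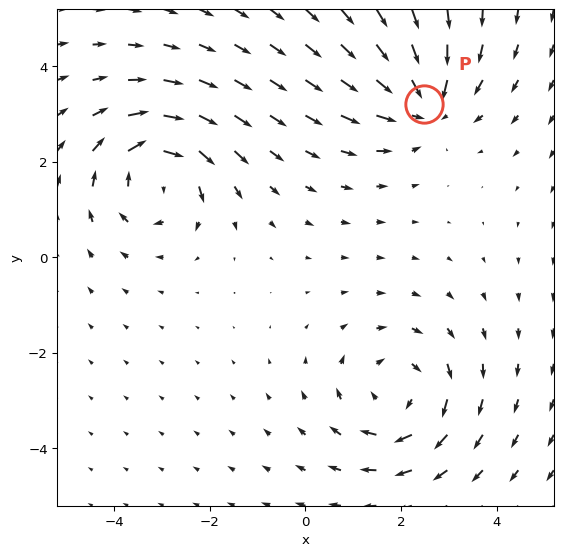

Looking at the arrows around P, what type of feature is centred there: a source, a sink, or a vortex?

At P (2.5, 3.2) the arrows converge inward. Divergence about -4, curl ≈0 — negative divergence with near-zero curl is a sink.

sink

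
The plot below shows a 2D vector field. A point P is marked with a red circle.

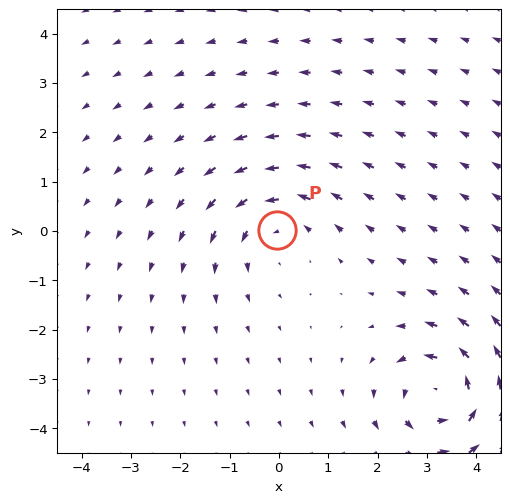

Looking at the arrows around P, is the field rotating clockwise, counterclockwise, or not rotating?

counterclockwise

Near P at (-0.0, 0.0) the arrows circulate counterclockwise. The curl (z-component) there is about +4; positive curl means counterclockwise rotation.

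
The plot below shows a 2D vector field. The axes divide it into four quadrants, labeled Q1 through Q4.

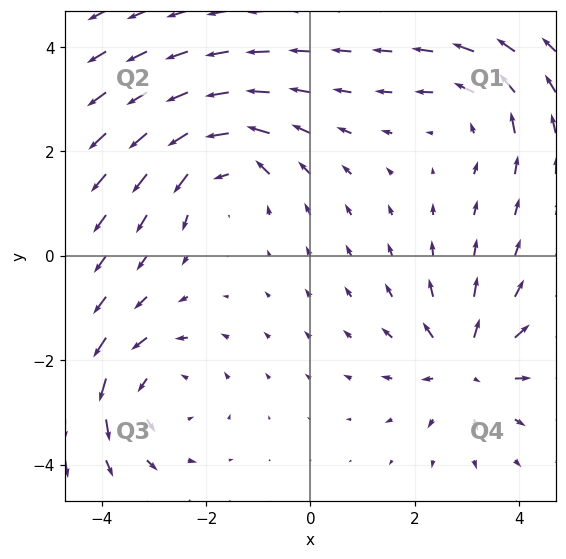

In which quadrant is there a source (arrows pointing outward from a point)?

The source sits at approximately (3.0, -2.1), which lies in quadrant Q4. The divergence there is about +5, positive as expected for a source.

Q4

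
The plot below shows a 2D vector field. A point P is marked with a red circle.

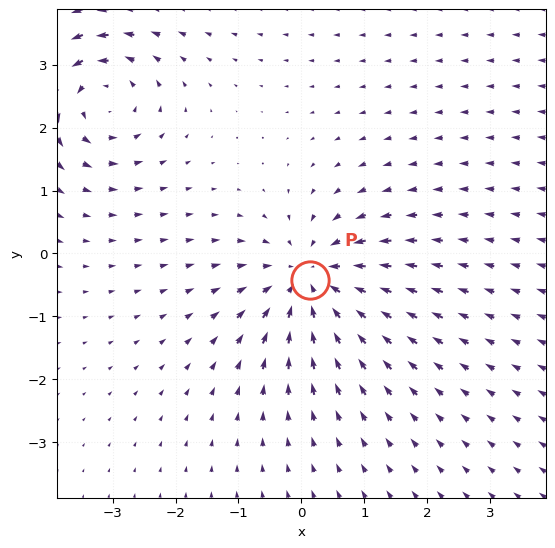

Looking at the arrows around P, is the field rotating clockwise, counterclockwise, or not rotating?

not rotating

Near P at (0.1, -0.4) the arrows show no circulation. The curl there is ≈0.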